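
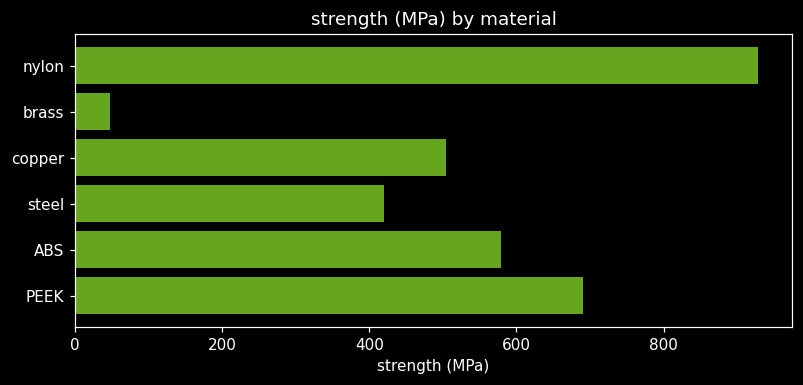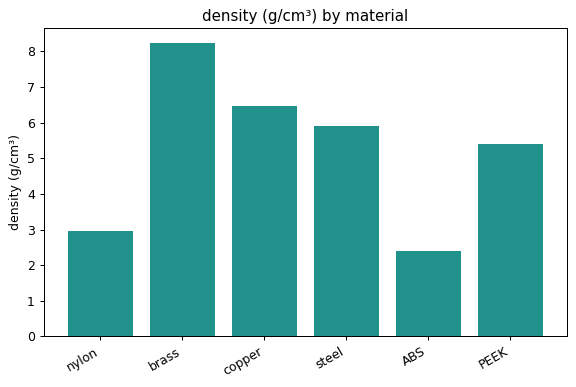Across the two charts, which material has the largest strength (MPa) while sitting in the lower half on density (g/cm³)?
Chart 2 median density (g/cm³) ≈ 6; below-median materials: nylon, ABS, PEEK. Among those, nylon has the highest strength (MPa) (≈ 900).

nylon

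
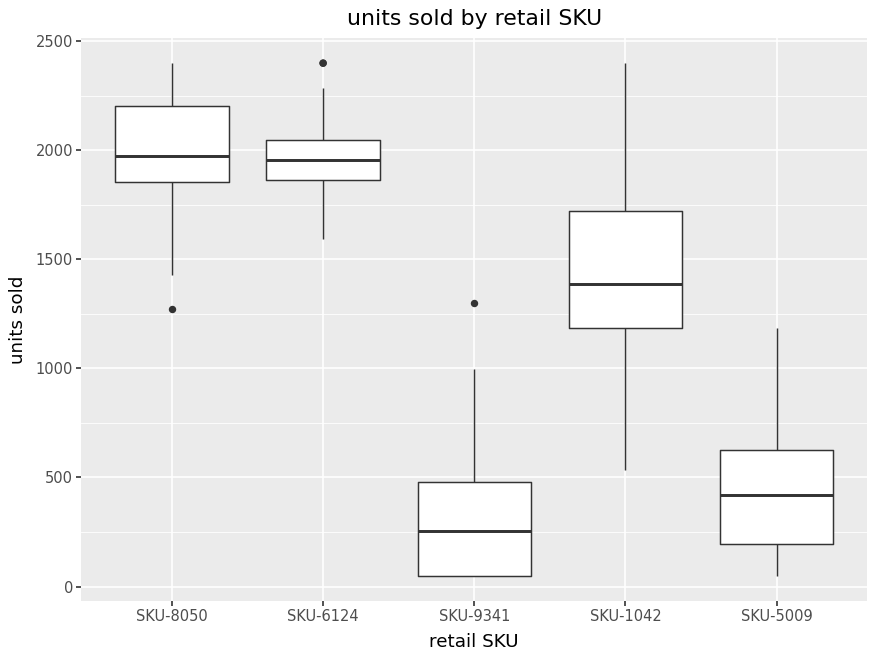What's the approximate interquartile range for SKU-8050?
≈ 400

Q3 ≈ 2200, Q1 ≈ 1800; IQR ≈ 400.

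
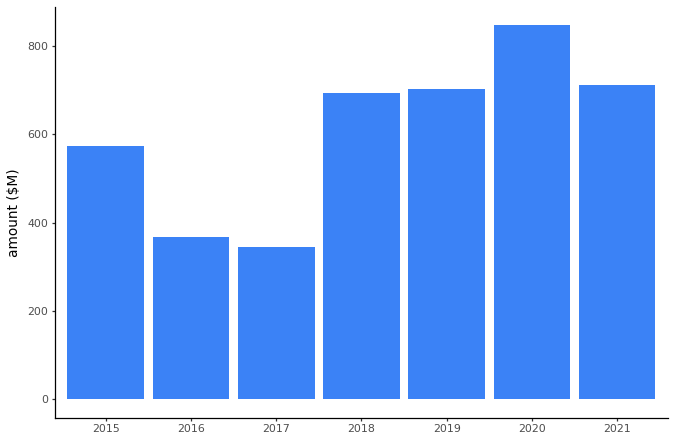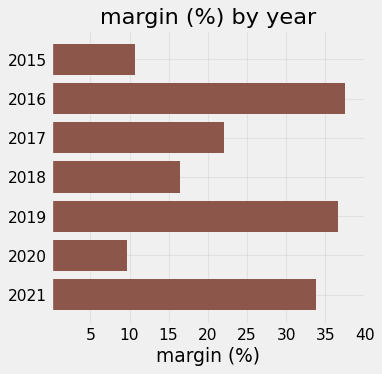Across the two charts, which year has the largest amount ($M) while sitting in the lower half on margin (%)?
Chart 2 median margin (%) ≈ 20; below-median years: 2015, 2018, 2020. Among those, 2020 has the highest amount ($M) (≈ 800).

2020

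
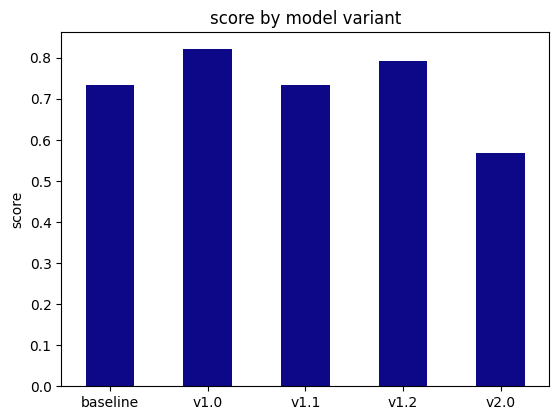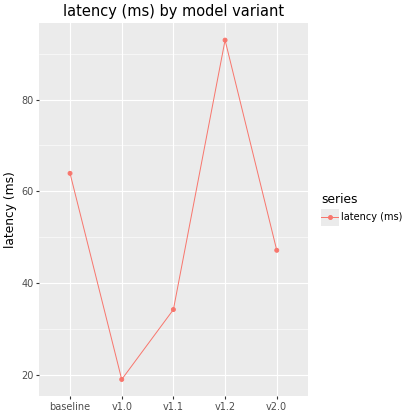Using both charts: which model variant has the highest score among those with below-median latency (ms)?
v1.0

Chart 2 median latency (ms) ≈ 50; below-median model variants: v1.0, v1.1. Among those, v1.0 has the highest score (≈ 0.8).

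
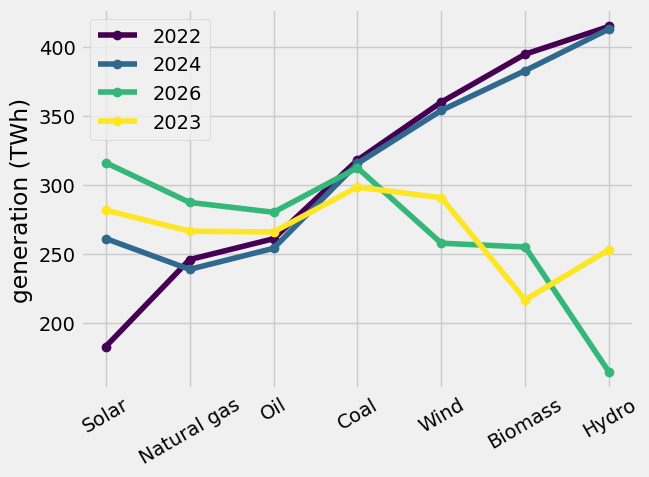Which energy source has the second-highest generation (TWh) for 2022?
Top 3 for 2022: Hydro ≈ 425, Biomass ≈ 400, Wind ≈ 350.

Biomass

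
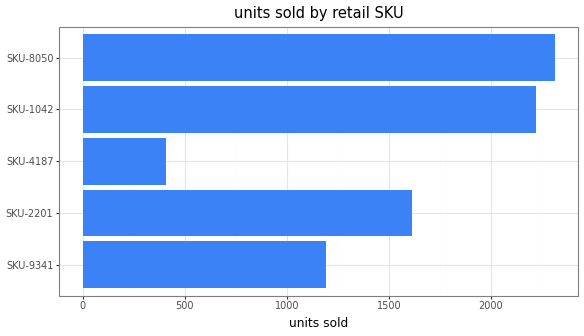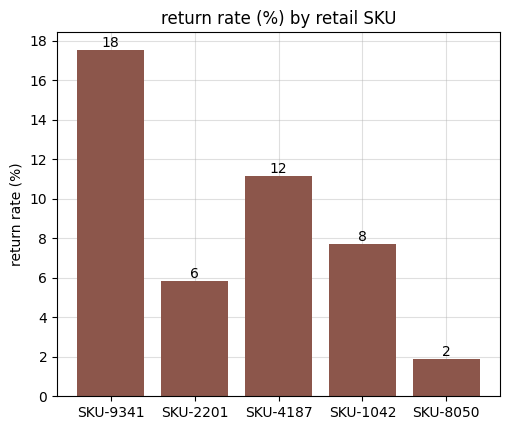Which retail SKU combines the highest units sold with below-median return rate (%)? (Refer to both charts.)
SKU-8050

Chart 2 median return rate (%) ≈ 8; below-median retail SKUs: SKU-2201, SKU-8050. Among those, SKU-8050 has the highest units sold (≈ 2500).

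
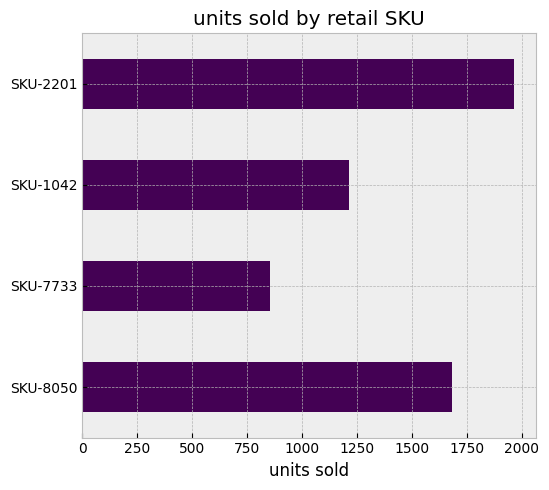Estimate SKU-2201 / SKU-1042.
≈ 1.67×

SKU-2201 ≈ 2000, SKU-1042 ≈ 1200; 2000/1200 ≈ 1.67.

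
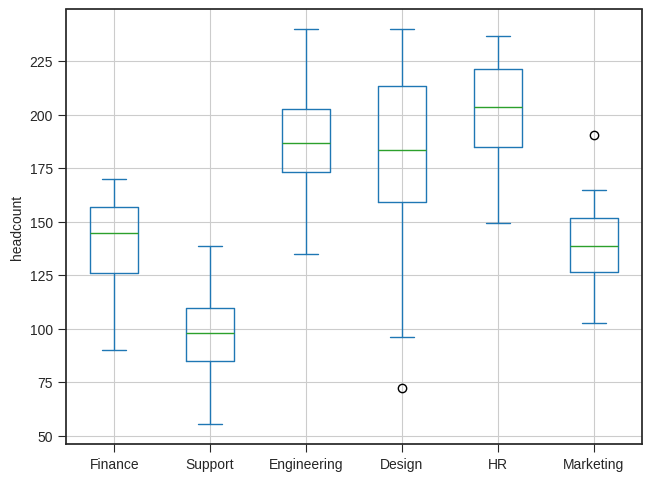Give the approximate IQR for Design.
Q3 ≈ 220, Q1 ≈ 160; IQR ≈ 60.

≈ 60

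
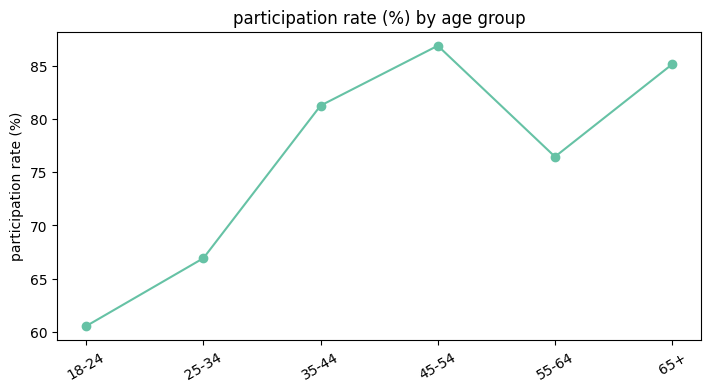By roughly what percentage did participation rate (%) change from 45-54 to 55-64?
≈ -11.8%

45-54 ≈ 85, 55-64 ≈ 75; (75 − 85) / 85 ≈ -11.8%.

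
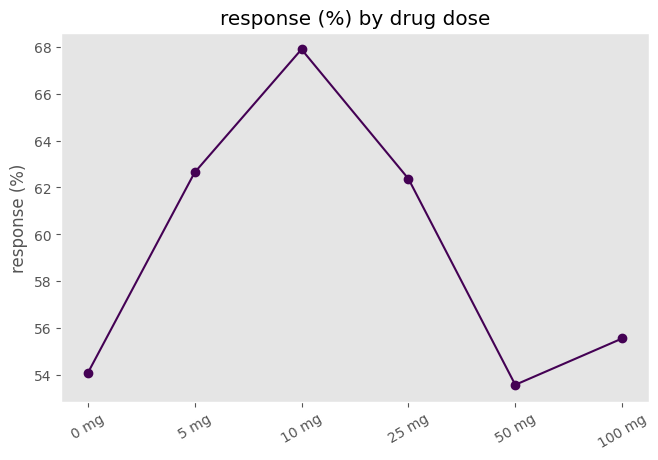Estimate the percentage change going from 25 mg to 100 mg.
≈ -9.7%

25 mg ≈ 62, 100 mg ≈ 56; (56 − 62) / 62 ≈ -9.7%.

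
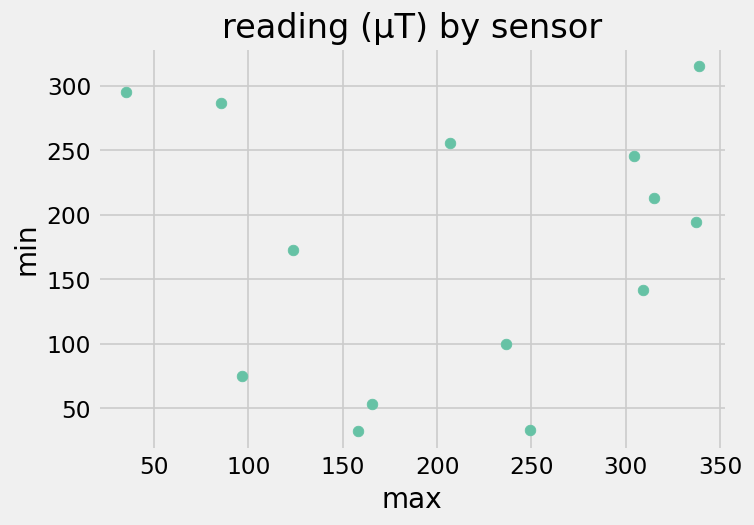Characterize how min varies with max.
Points are roughly uncorrelated; weak (|r| ≈ 0.1).

no clear correlation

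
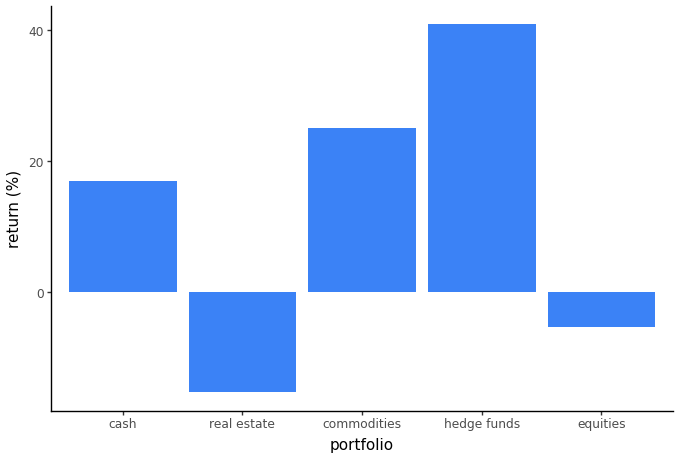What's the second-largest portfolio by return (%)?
Top 3: hedge funds ≈ 40, commodities ≈ 25, cash ≈ 15.

commodities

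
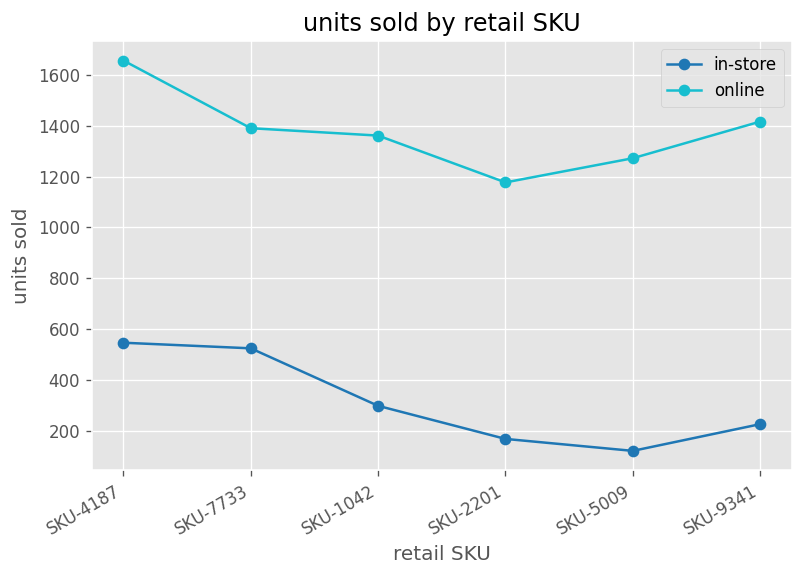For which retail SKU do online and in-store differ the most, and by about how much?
SKU-9341: online ≈ 1400, in-store ≈ 200 → gap ≈ 1200. Next-largest (SKU-5009) is only ≈ 1000.

SKU-9341, ≈ 1200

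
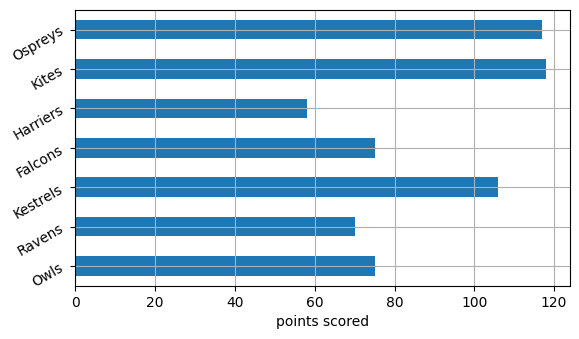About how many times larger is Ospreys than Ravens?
≈ 1.71×

Ospreys ≈ 120, Ravens ≈ 70; 120/70 ≈ 1.71.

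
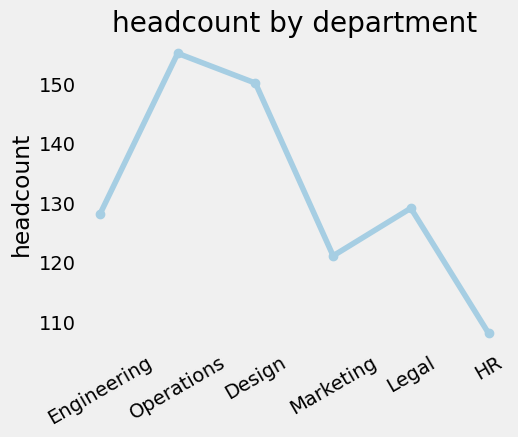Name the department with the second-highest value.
Top 3: Operations ≈ 155, Design ≈ 150, Legal ≈ 130.

Design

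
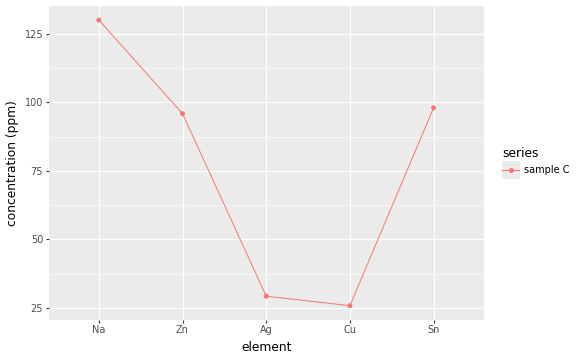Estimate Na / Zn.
≈ 1.3×

Na ≈ 130, Zn ≈ 100; 130/100 ≈ 1.3.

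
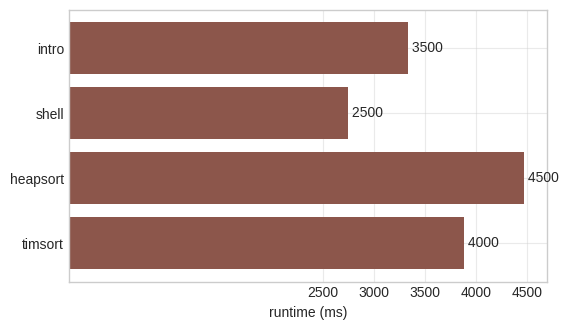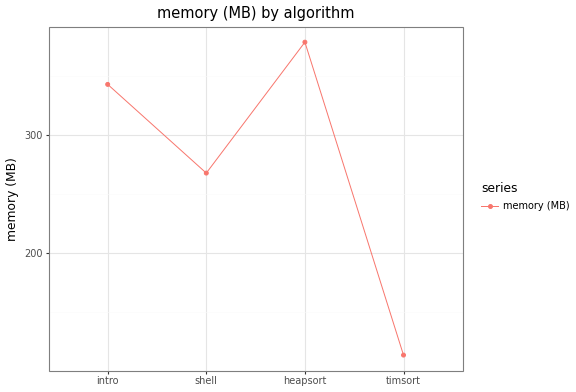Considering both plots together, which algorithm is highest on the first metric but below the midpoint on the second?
timsort

Chart 2 median memory (MB) ≈ 300; below-median algorithms: shell, timsort. Among those, timsort has the highest runtime (ms) (≈ 4000).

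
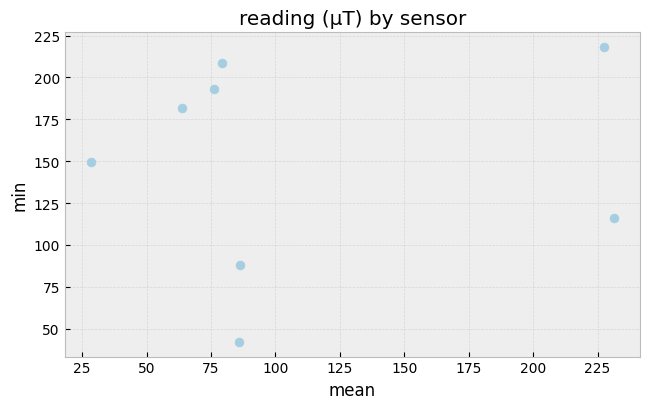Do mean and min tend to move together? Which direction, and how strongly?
no clear correlation

Points are roughly uncorrelated; weak (|r| ≈ 0.1).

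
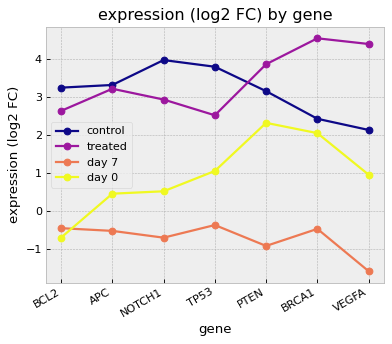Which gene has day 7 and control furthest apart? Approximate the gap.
NOTCH1, ≈ 5 log2 FC

NOTCH1: day 7 ≈ -1, control ≈ 4 → gap ≈ 5. Next-largest (TP53) is only ≈ 4.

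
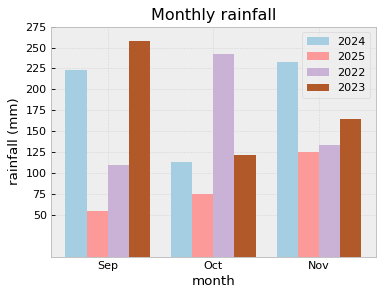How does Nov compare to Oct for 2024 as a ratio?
≈ 1.8×

Nov ≈ 225, Oct ≈ 125; 225/125 ≈ 1.8.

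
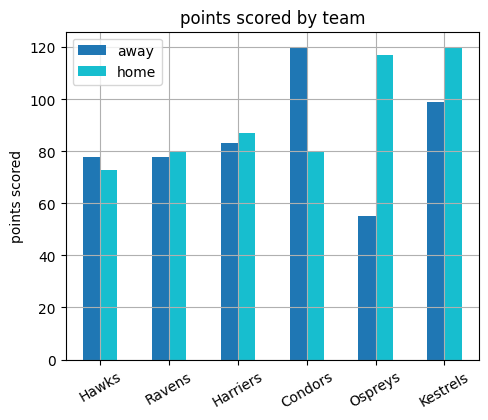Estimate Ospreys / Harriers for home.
Ospreys ≈ 120, Harriers ≈ 90; 120/90 ≈ 1.33.

≈ 1.33×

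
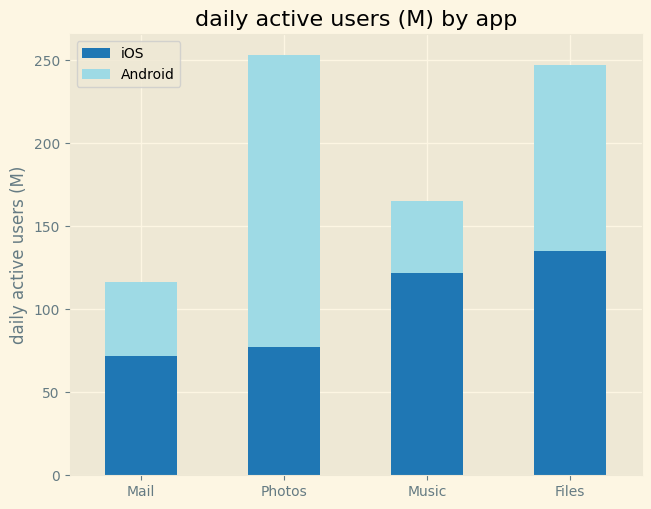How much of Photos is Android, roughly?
≈ 175

Android top ≈ 250, bottom ≈ 75; segment ≈ 175.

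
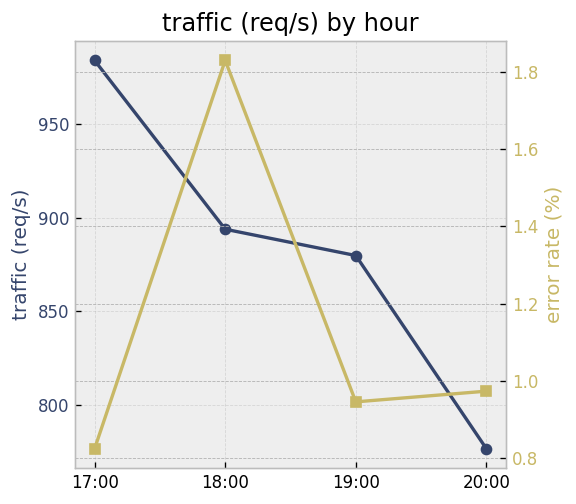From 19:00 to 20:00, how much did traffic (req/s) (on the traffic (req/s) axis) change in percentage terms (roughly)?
19:00 ≈ 880, 20:00 ≈ 780; (780 − 880) / 880 ≈ -11.4%.

≈ -11.4%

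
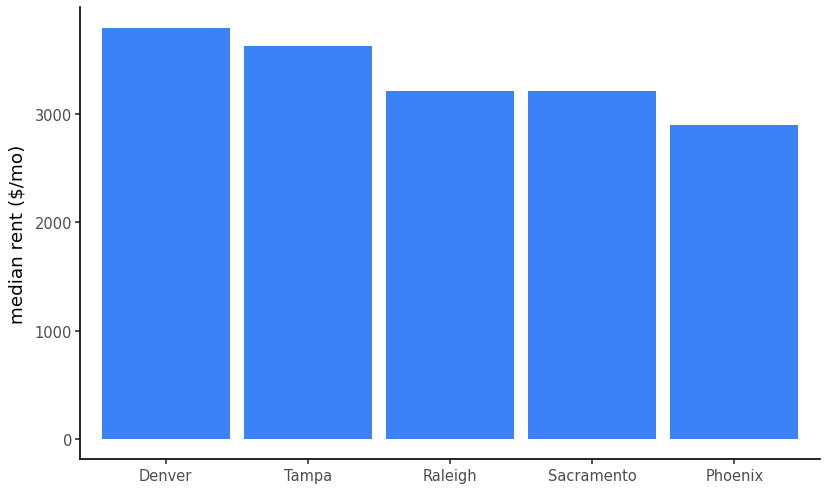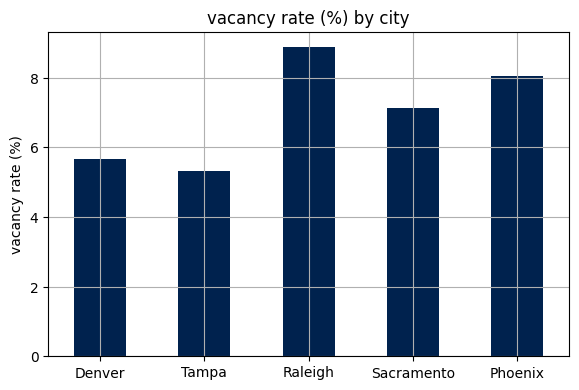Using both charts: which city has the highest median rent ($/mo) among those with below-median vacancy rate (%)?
Chart 2 median vacancy rate (%) ≈ 7; below-median cities: Denver, Tampa. Among those, Denver has the highest median rent ($/mo) (≈ 4000).

Denver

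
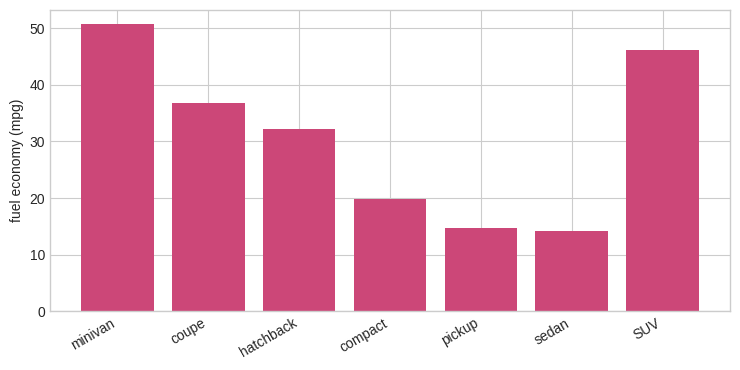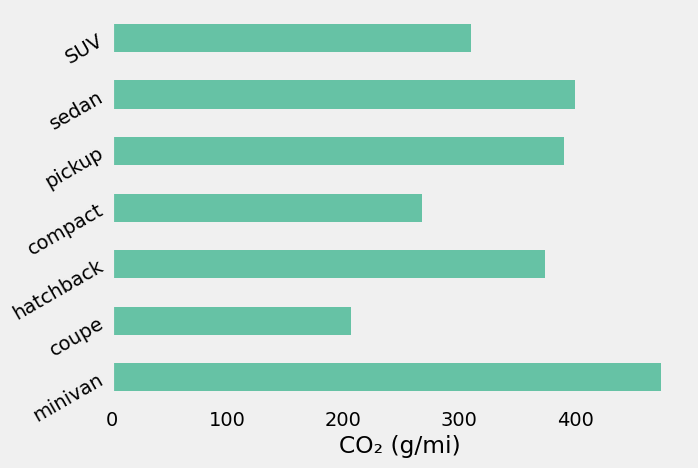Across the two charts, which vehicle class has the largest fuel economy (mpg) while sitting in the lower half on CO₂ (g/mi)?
SUV

Chart 2 median CO₂ (g/mi) ≈ 350; below-median vehicle classes: coupe, compact, SUV. Among those, SUV has the highest fuel economy (mpg) (≈ 45).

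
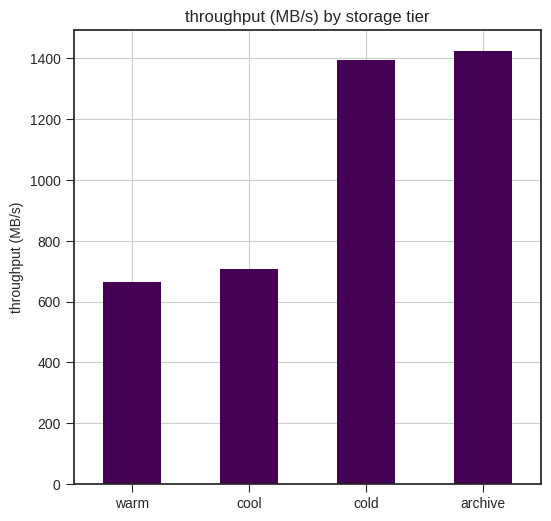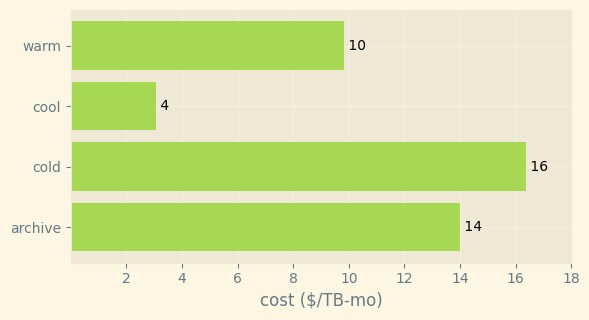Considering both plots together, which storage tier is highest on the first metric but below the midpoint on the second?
cool

Chart 2 median cost ($/TB-mo) ≈ 12; below-median storage tiers: warm, cool. Among those, cool has the highest throughput (MB/s) (≈ 800).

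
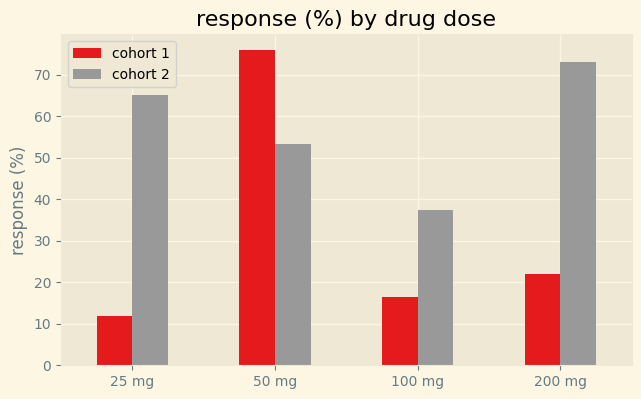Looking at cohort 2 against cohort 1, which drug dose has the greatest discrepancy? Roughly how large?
25 mg, ≈ 60 %

25 mg: cohort 2 ≈ 70, cohort 1 ≈ 10 → gap ≈ 60. Next-largest (200 mg) is only ≈ 50.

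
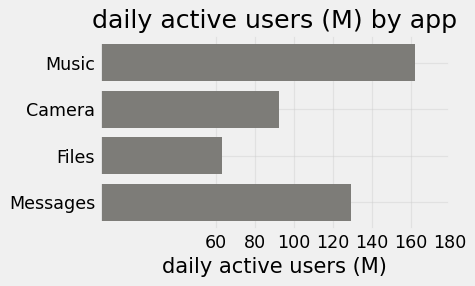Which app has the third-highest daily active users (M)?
Top 4: Music ≈ 160, Messages ≈ 120, Camera ≈ 100, Files ≈ 60.

Camera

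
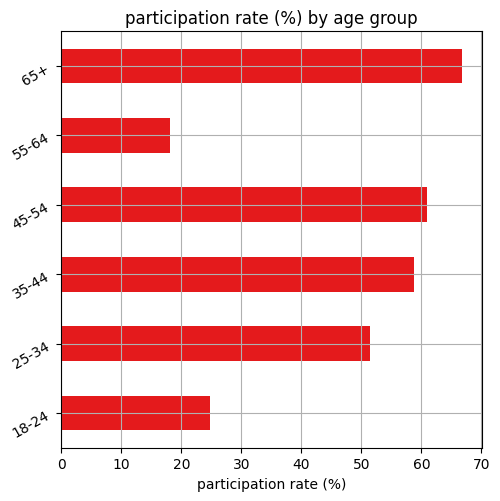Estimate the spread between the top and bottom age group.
Max 65+ ≈ 70, min 55-64 ≈ 20; range ≈ 50.

≈ 50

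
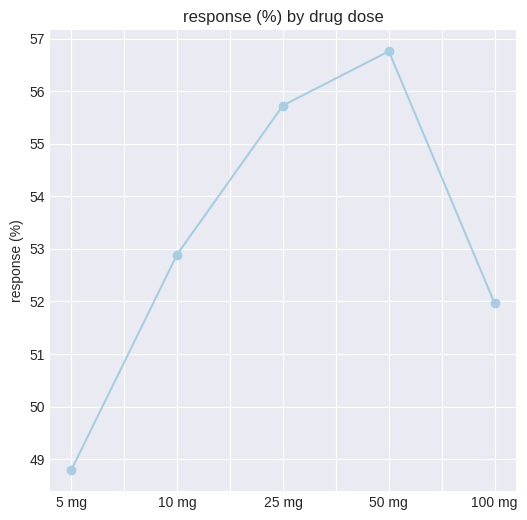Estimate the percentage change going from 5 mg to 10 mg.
5 mg ≈ 49, 10 mg ≈ 53; (53 − 49) / 49 ≈ +8.2%.

≈ +8.2%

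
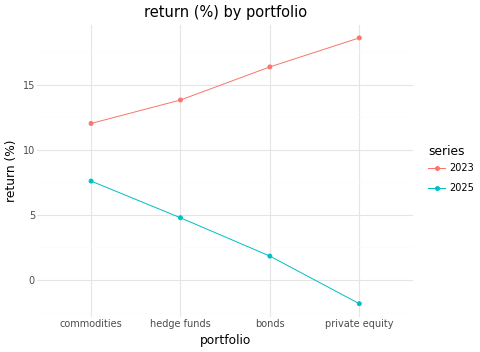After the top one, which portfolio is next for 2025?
hedge funds

Top 3 for 2025: commodities ≈ 8, hedge funds ≈ 4, bonds ≈ 2.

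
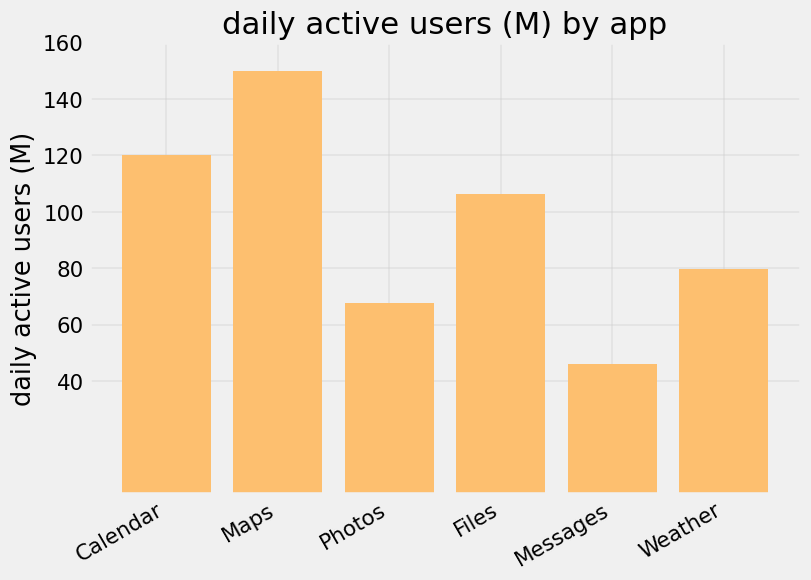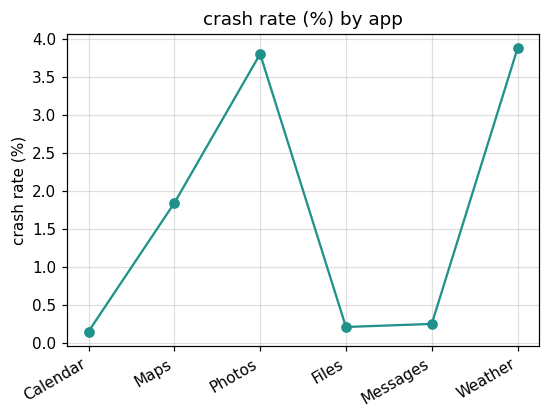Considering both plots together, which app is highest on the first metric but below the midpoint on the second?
Calendar

Chart 2 median crash rate (%) ≈ 1; below-median apps: Calendar, Files, Messages. Among those, Calendar has the highest daily active users (M) (≈ 120).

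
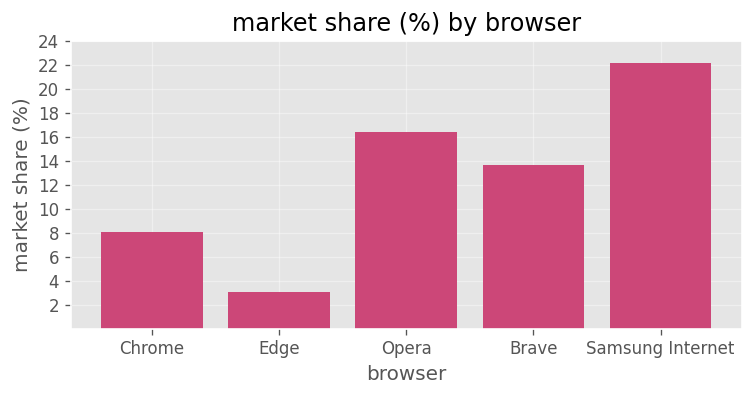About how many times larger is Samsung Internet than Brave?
Samsung Internet ≈ 22, Brave ≈ 14; 22/14 ≈ 1.57.

≈ 1.57×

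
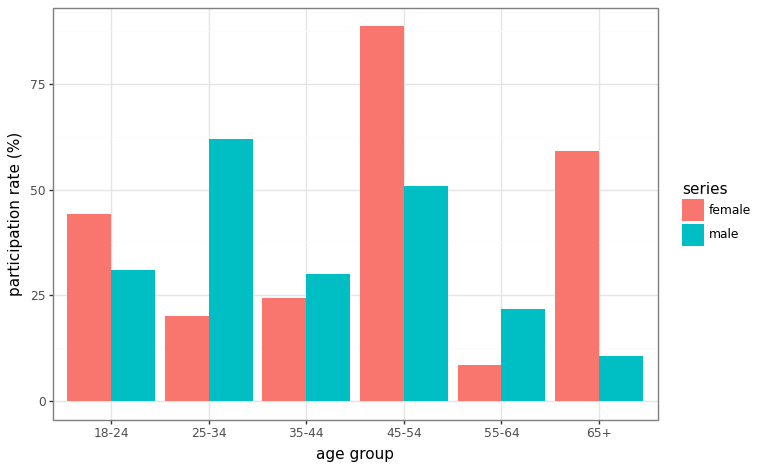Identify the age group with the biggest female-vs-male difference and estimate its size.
65+: female ≈ 60, male ≈ 10 → gap ≈ 50. Next-largest (25-34) is only ≈ 40.

65+, ≈ 50 %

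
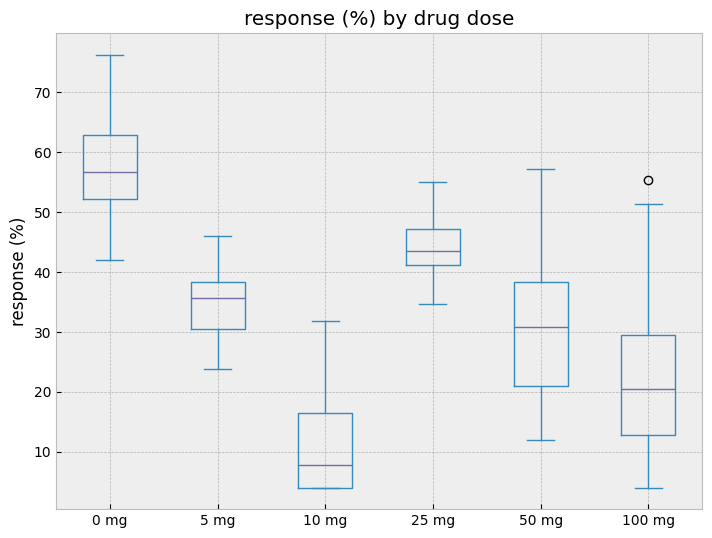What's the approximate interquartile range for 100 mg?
≈ 15

Q3 ≈ 30, Q1 ≈ 15; IQR ≈ 15.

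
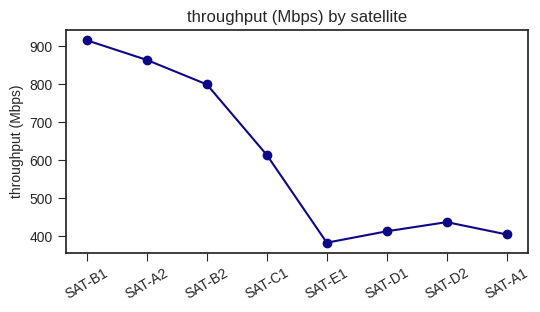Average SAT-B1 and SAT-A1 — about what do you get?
≈ 650

(900 + 400) / 2 ≈ 650.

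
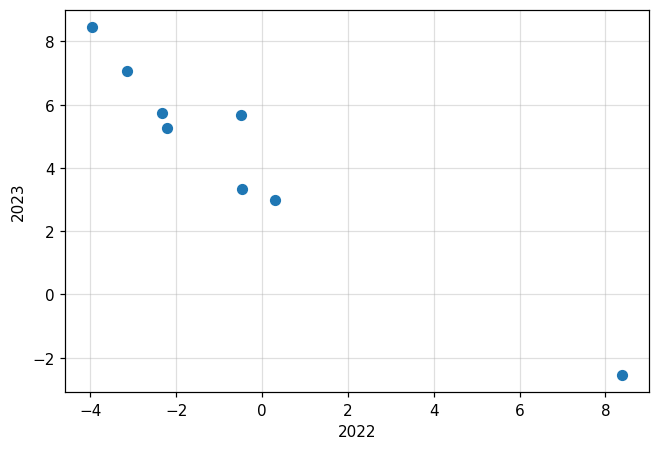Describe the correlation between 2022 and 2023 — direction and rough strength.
negative, strong

Points are negatively correlated; strong (|r| ≈ 1.0).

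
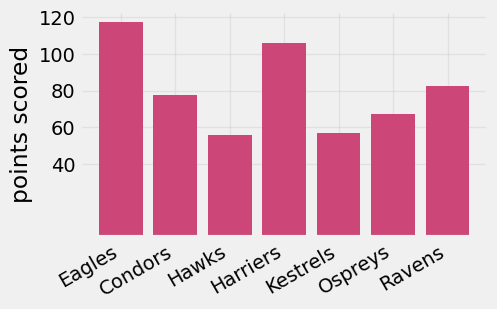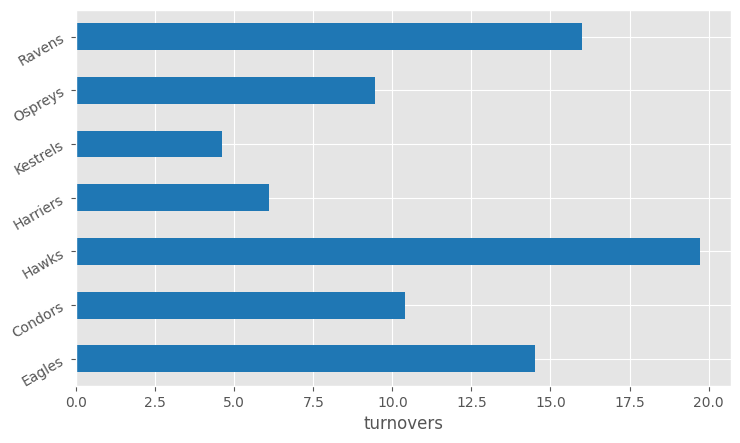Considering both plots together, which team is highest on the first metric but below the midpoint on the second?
Chart 2 median turnovers ≈ 10; below-median teams: Harriers, Kestrels, Ospreys. Among those, Harriers has the highest points scored (≈ 100).

Harriers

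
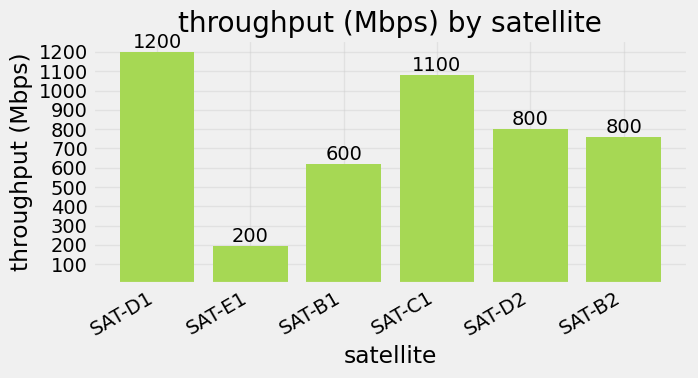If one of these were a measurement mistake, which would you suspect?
SAT-E1 ≈ 200; the rest sit between ≈ 600 and ≈ 1200.

SAT-E1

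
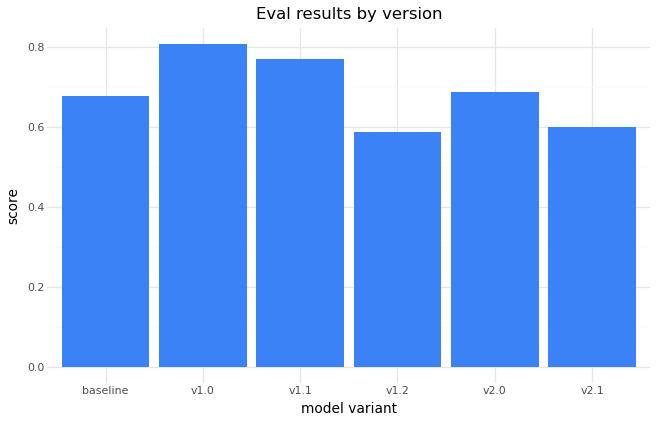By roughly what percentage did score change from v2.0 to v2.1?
v2.0 ≈ 0.7, v2.1 ≈ 0.6; (0.6 − 0.7) / 0.7 ≈ -14.3%.

≈ -14.3%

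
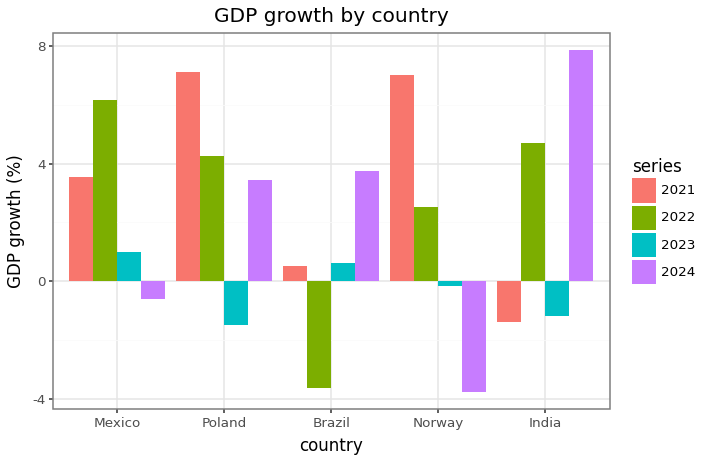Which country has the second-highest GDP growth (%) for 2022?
India

Top 3 for 2022: Mexico ≈ 6, India ≈ 5, Poland ≈ 4.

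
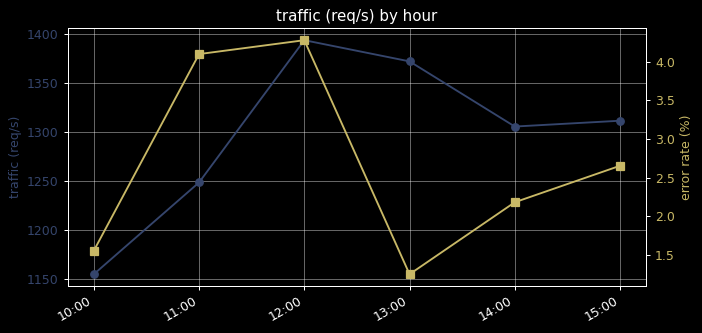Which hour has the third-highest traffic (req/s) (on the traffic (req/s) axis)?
Top 4 (on the traffic (req/s) axis): 12:00 ≈ 1400, 13:00 ≈ 1380, 15:00 ≈ 1320, 14:00 ≈ 1300.

15:00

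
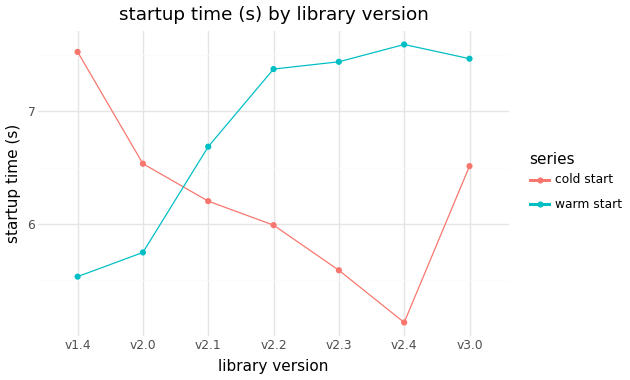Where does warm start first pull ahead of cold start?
v2.1

v2.0: warm start ≈ 5.5 vs cold start ≈ 6.5 (not yet); v2.1: warm start ≈ 6.5 vs cold start ≈ 6.0 (first crossover).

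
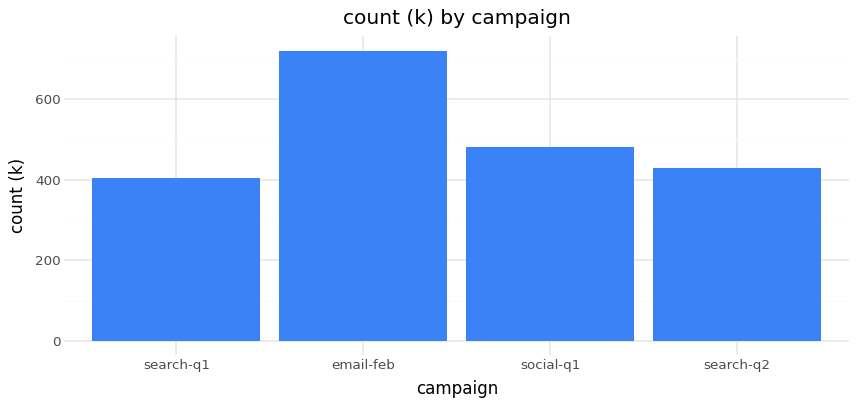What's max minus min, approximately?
≈ 300

Max email-feb ≈ 700, min search-q1 ≈ 400; range ≈ 300.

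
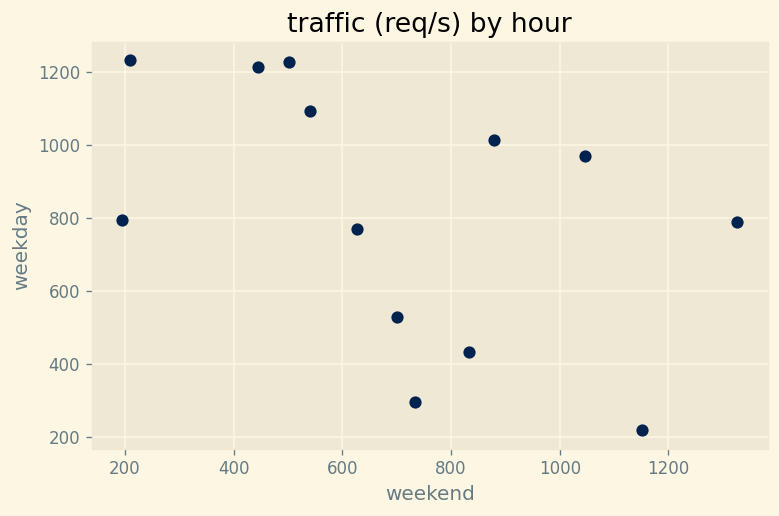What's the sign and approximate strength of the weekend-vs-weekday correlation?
Points are negatively correlated; moderate (|r| ≈ 0.5).

negative, moderate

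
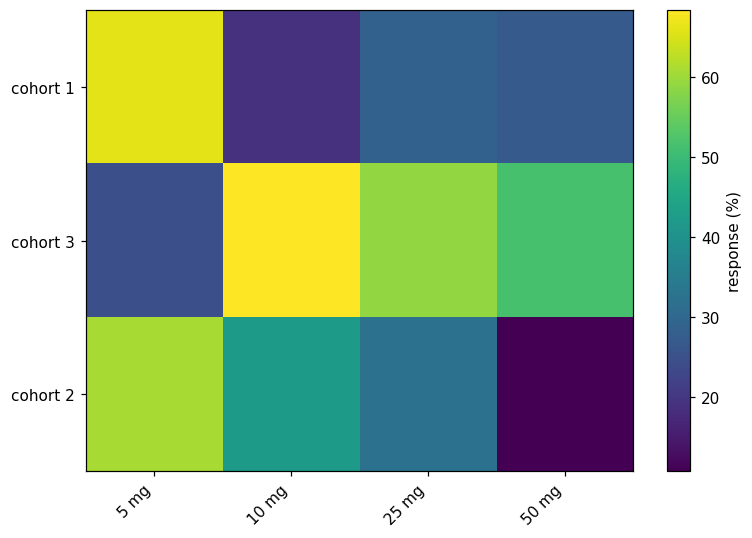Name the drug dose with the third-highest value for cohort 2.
25 mg

Top 4 for cohort 2: 5 mg ≈ 60, 10 mg ≈ 40, 25 mg ≈ 30, 50 mg ≈ 10.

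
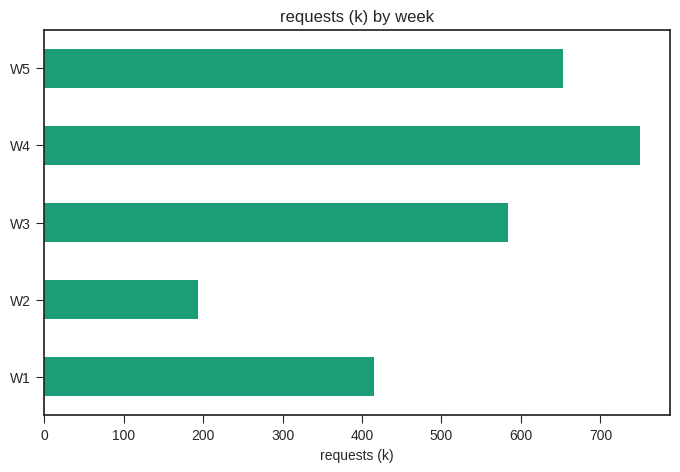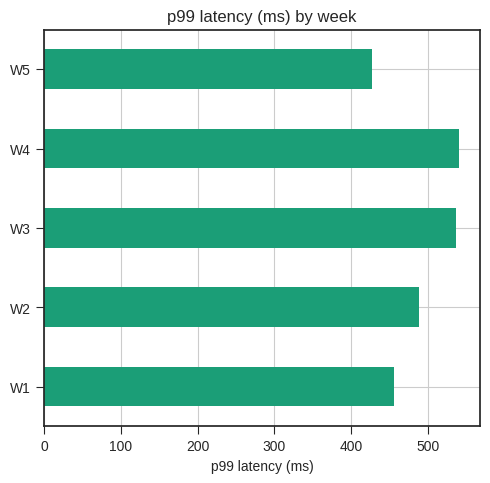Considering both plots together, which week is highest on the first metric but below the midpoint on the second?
Chart 2 median p99 latency (ms) ≈ 500; below-median weeks: W1, W5. Among those, W5 has the highest requests (k) (≈ 700).

W5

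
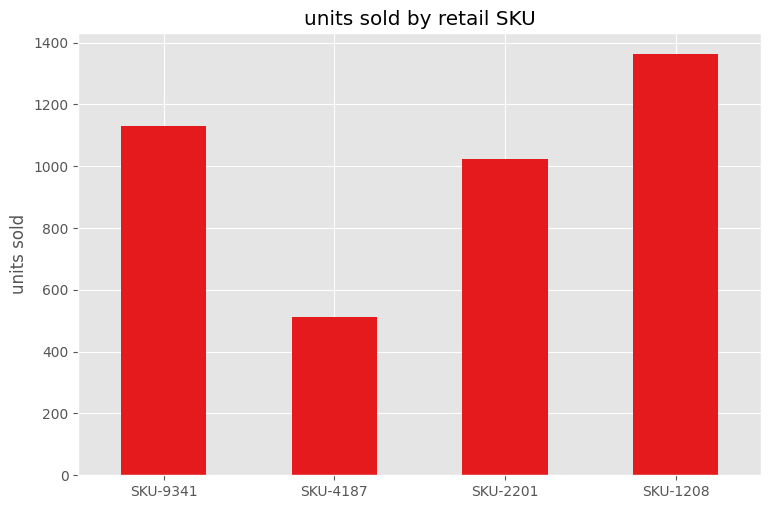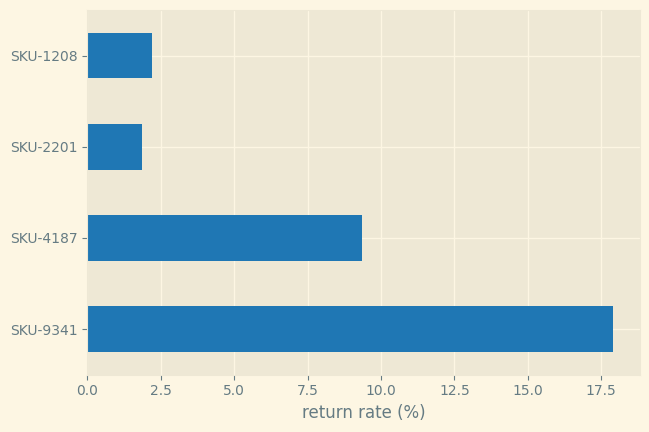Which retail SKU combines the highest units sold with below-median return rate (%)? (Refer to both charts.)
SKU-1208

Chart 2 median return rate (%) ≈ 6; below-median retail SKUs: SKU-2201, SKU-1208. Among those, SKU-1208 has the highest units sold (≈ 1400).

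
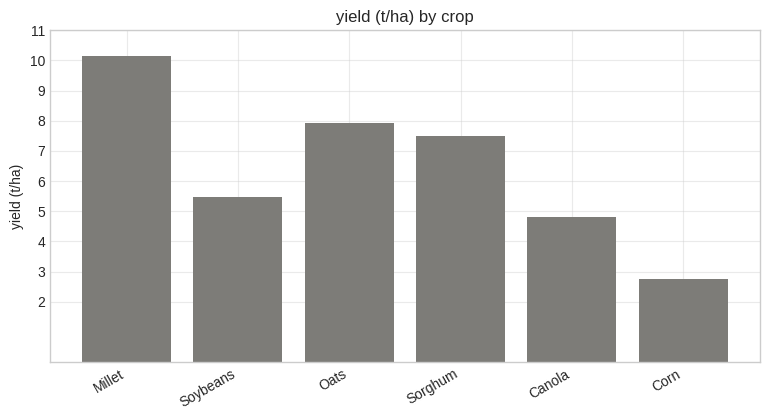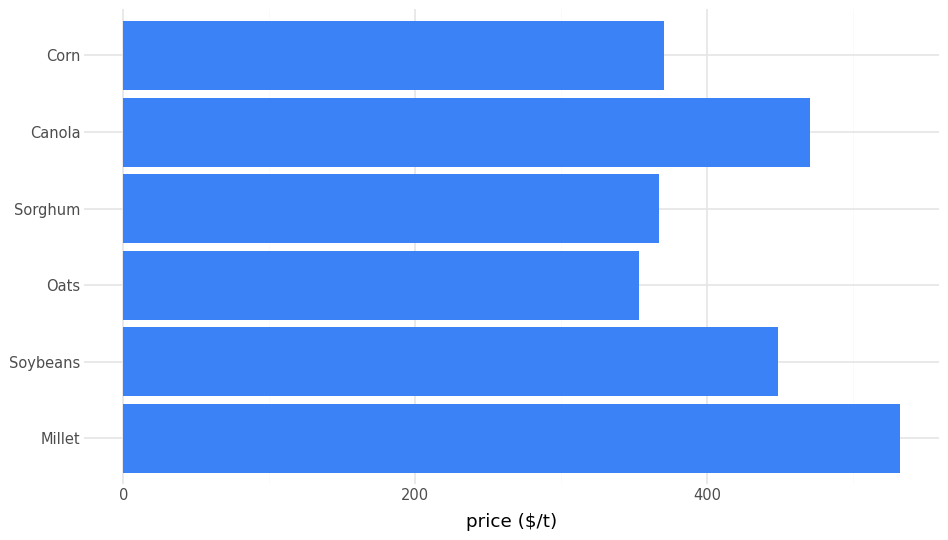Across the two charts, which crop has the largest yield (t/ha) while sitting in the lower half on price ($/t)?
Oats

Chart 2 median price ($/t) ≈ 400; below-median crops: Oats, Sorghum, Corn. Among those, Oats has the highest yield (t/ha) (≈ 8).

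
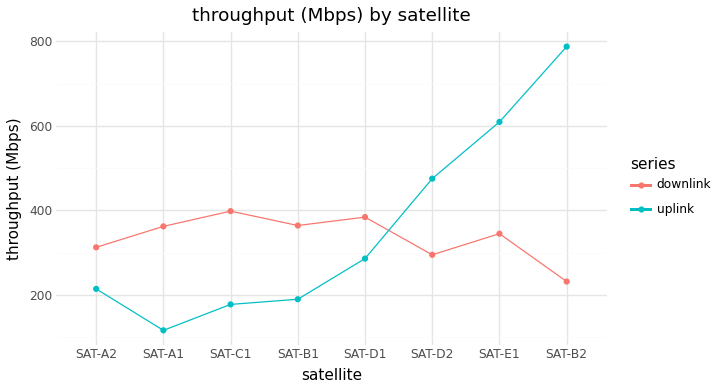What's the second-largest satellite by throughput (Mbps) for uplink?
Top 3 for uplink: SAT-B2 ≈ 800, SAT-E1 ≈ 600, SAT-D2 ≈ 500.

SAT-E1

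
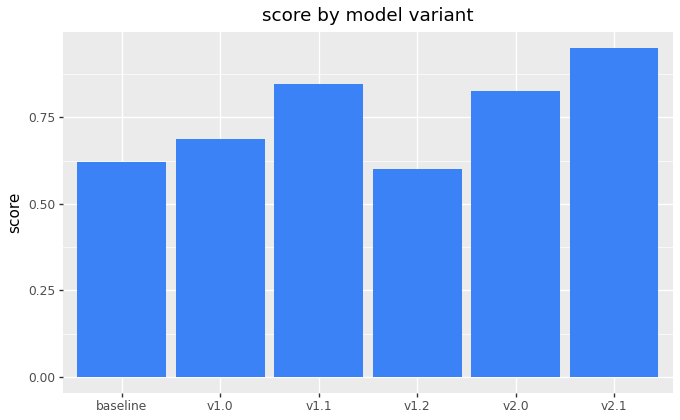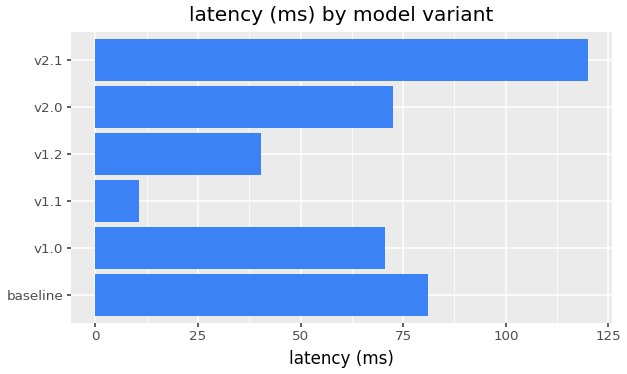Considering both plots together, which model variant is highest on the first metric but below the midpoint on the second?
v1.1

Chart 2 median latency (ms) ≈ 80; below-median model variants: v1.0, v1.1, v1.2. Among those, v1.1 has the highest score (≈ 0.8).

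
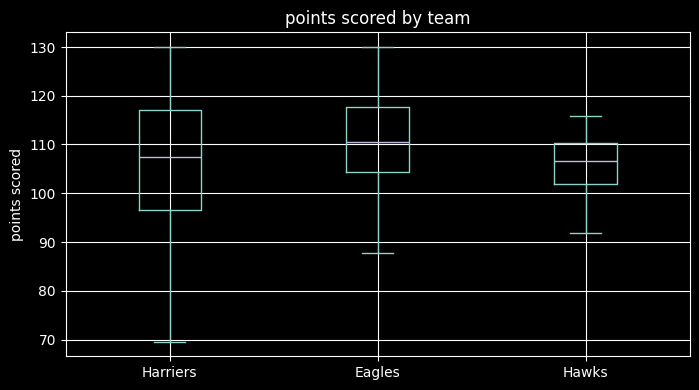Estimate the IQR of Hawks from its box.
Q3 ≈ 110.4, Q1 ≈ 102.0; IQR ≈ 8.4.

≈ 8.4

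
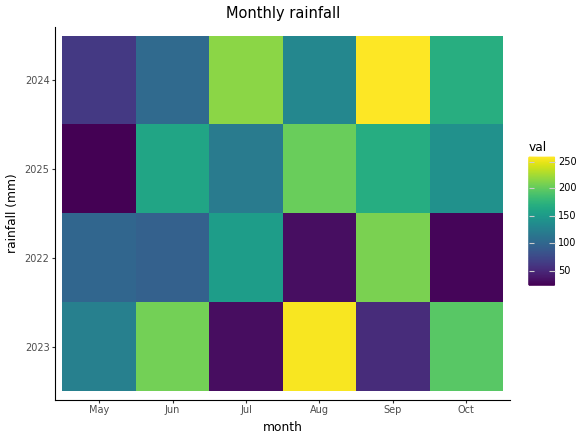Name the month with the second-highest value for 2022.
Jul

Top 3 for 2022: Sep ≈ 220, Jul ≈ 160, May ≈ 100.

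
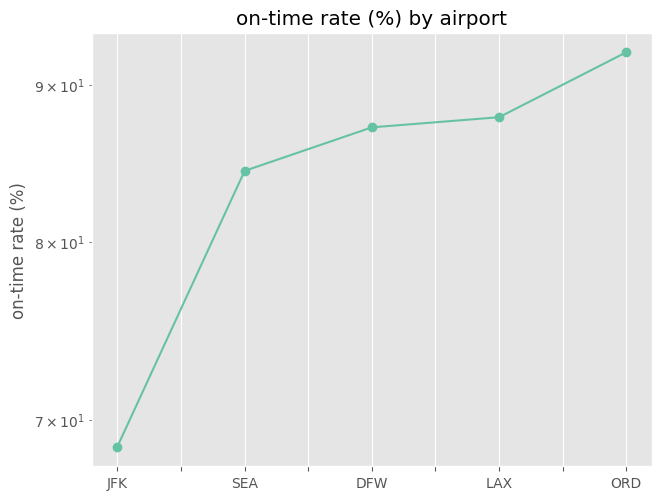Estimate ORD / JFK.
ORD ≈ 92, JFK ≈ 68; 92/68 ≈ 1.35.

≈ 1.35×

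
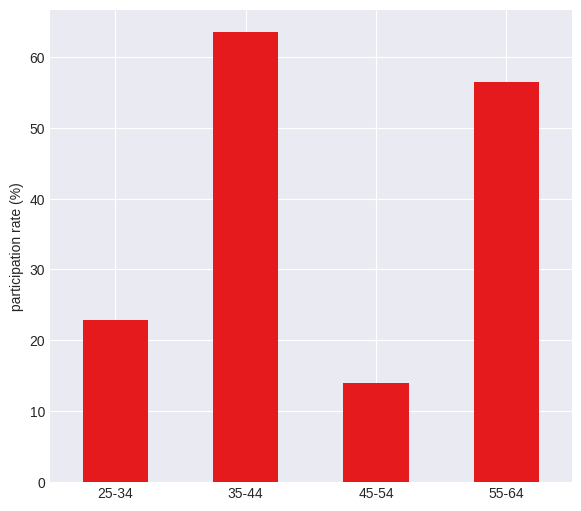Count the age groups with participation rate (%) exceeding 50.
Above 50: 35-44, 55-64.

2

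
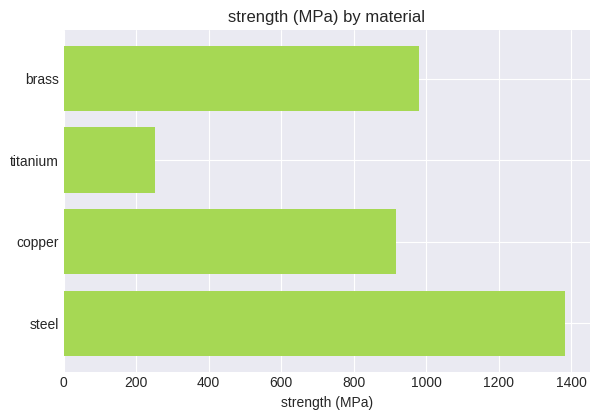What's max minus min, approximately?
Max steel ≈ 1400, min titanium ≈ 200; range ≈ 1200.

≈ 1200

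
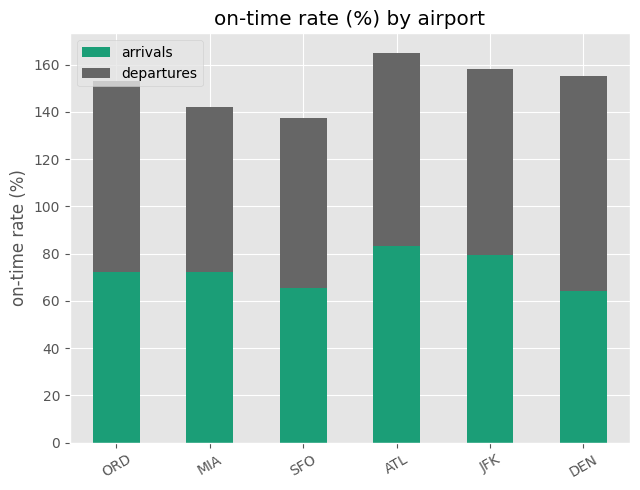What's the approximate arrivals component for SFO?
≈ 60

arrivals top ≈ 60, bottom ≈ 0; segment ≈ 60.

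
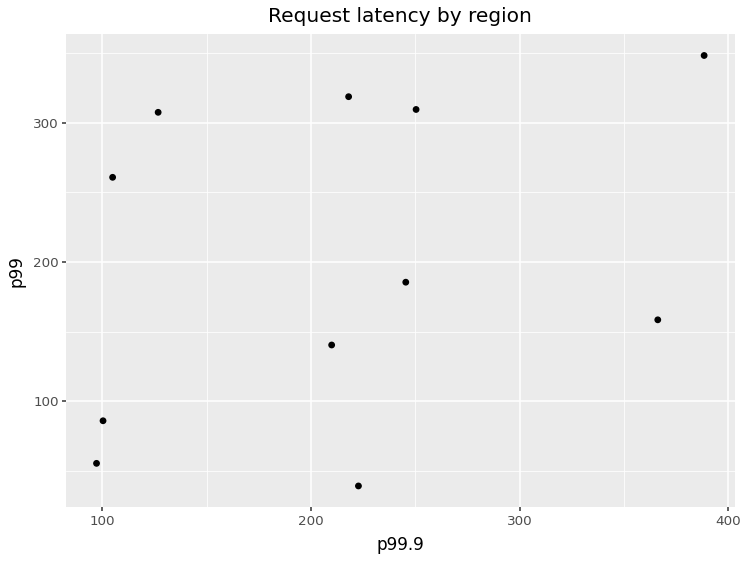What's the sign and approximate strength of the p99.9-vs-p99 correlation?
Points are positively correlated; weak (|r| ≈ 0.3).

positive, weak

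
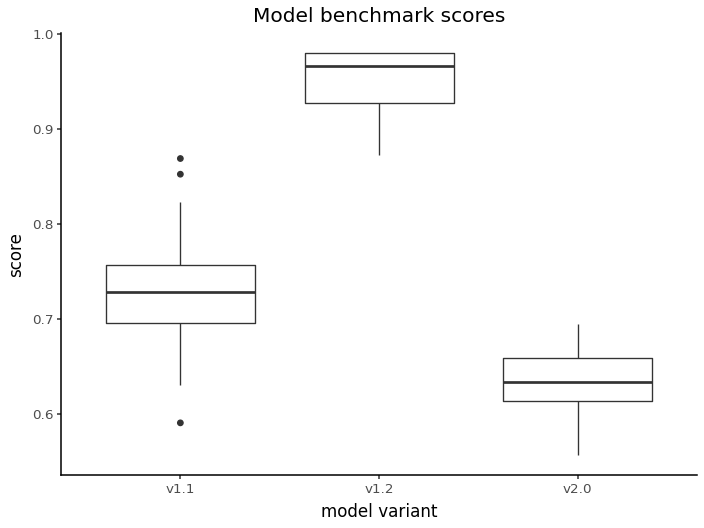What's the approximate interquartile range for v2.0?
≈ 0.05

Q3 ≈ 0.65, Q1 ≈ 0.60; IQR ≈ 0.05.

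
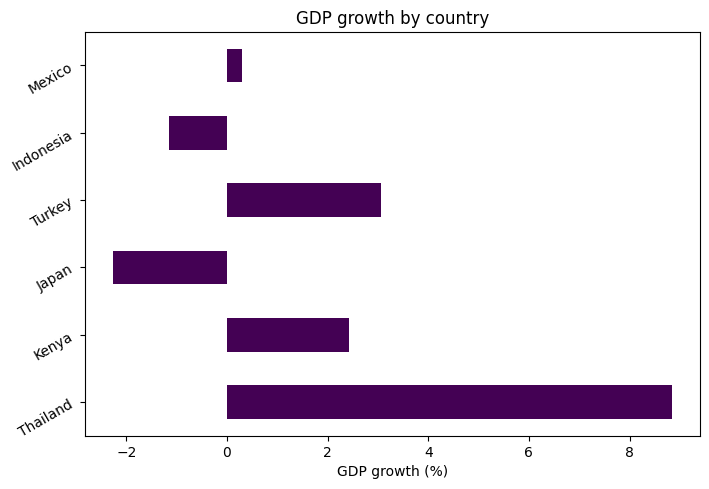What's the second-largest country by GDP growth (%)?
Turkey

Top 3: Thailand ≈ 9, Turkey ≈ 3, Kenya ≈ 2.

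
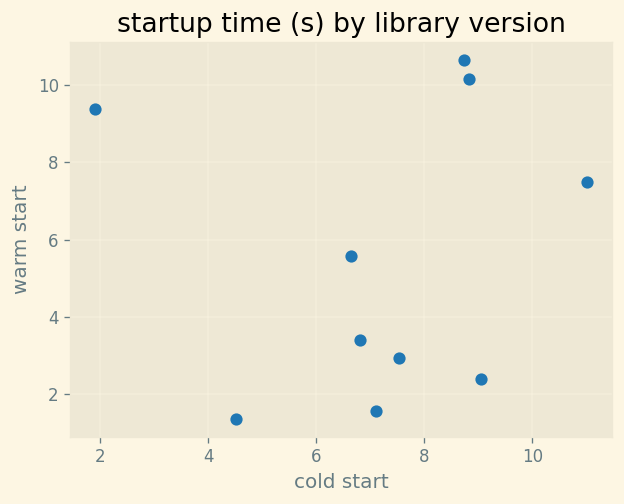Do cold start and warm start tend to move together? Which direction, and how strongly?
Points are roughly uncorrelated; weak (|r| ≈ 0.1).

no clear correlation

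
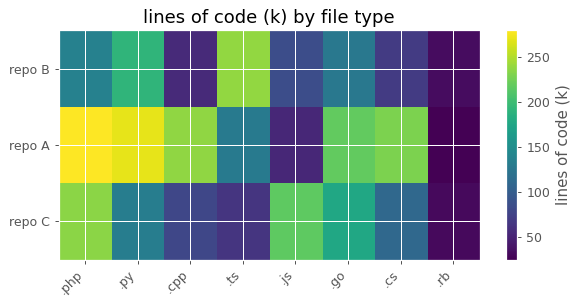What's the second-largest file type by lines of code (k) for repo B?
Top 3 for repo B: .ts ≈ 225, .py ≈ 200, .php ≈ 125.

.py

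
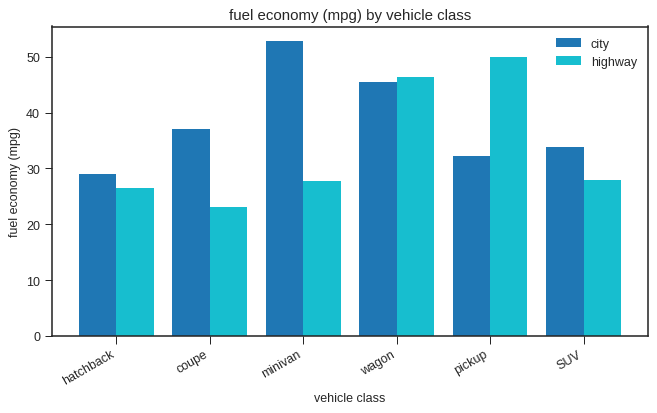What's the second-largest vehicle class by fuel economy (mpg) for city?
wagon

Top 3 for city: minivan ≈ 55, wagon ≈ 45, coupe ≈ 35.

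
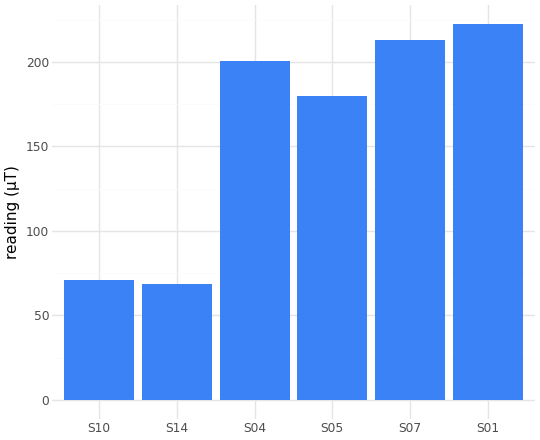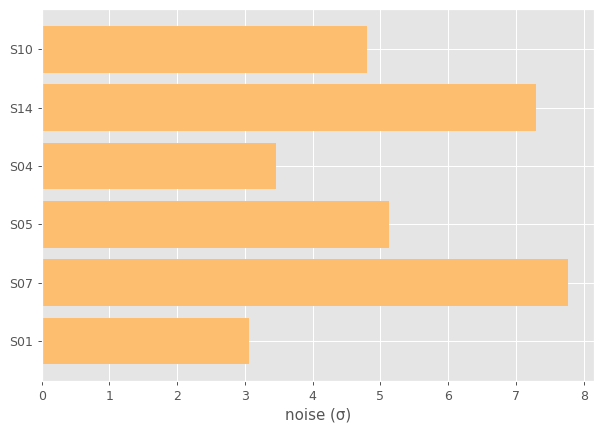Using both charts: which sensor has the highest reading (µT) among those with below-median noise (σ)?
Chart 2 median noise (σ) ≈ 5; below-median sensors: S10, S04, S01. Among those, S01 has the highest reading (µT) (≈ 225).

S01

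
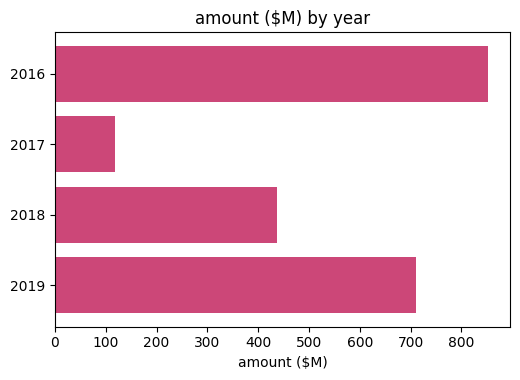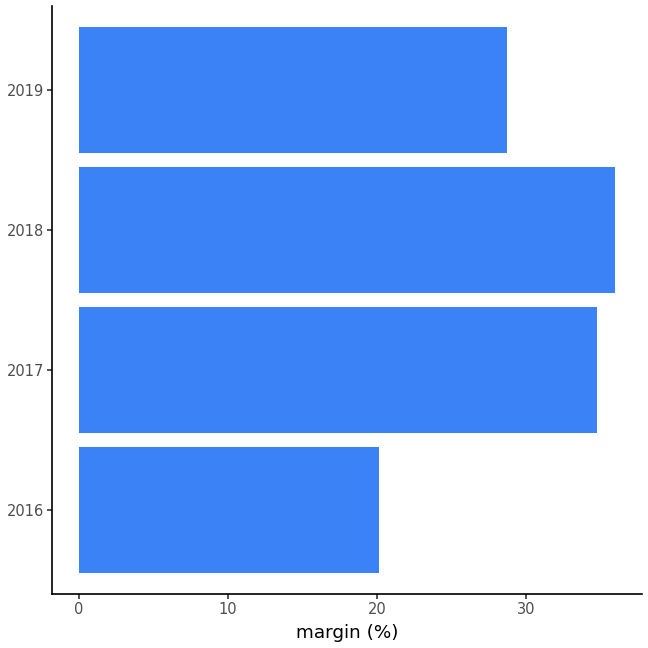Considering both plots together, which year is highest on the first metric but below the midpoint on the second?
2016

Chart 2 median margin (%) ≈ 30; below-median years: 2016, 2019. Among those, 2016 has the highest amount ($M) (≈ 900).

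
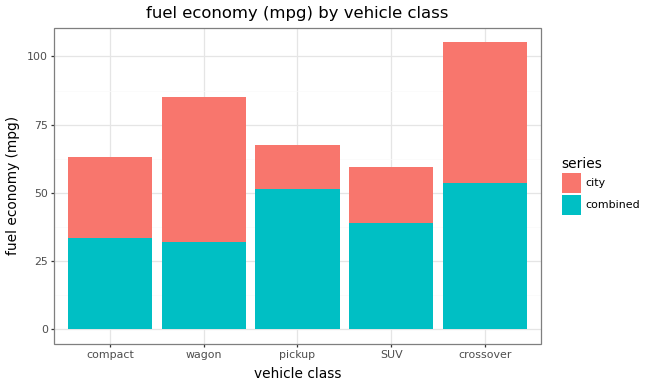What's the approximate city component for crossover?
≈ 60

city top ≈ 110, bottom ≈ 50; segment ≈ 60.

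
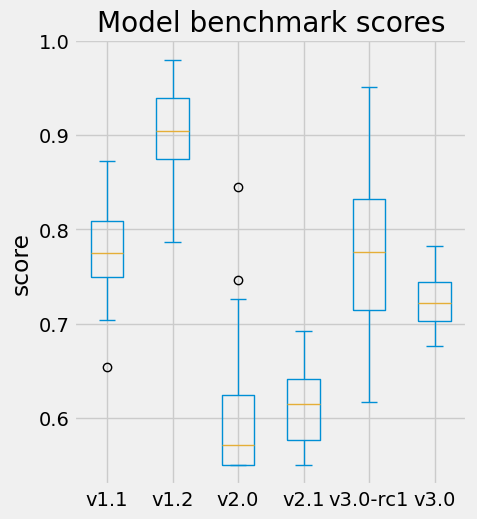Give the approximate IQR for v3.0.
≈ 0.05

Q3 ≈ 0.75, Q1 ≈ 0.70; IQR ≈ 0.05.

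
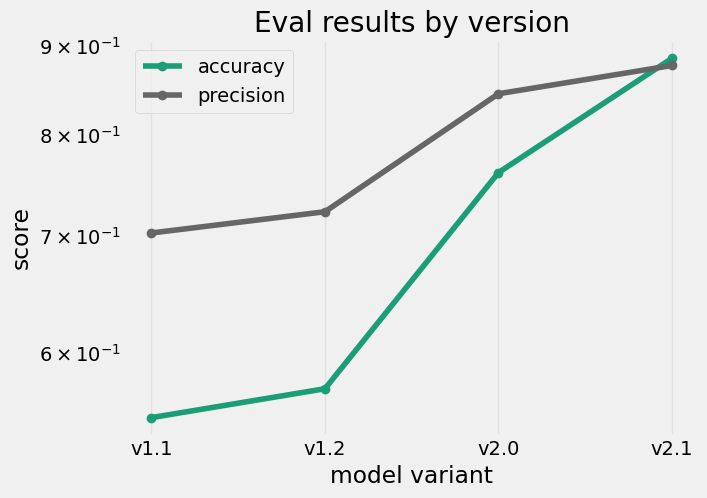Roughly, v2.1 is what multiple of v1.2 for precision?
v2.1 ≈ 0.90, v1.2 ≈ 0.70; 0.90/0.70 ≈ 1.29.

≈ 1.29×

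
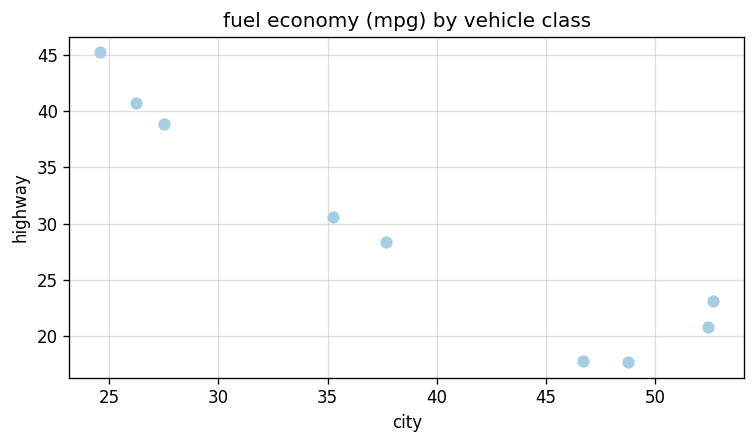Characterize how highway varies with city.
negative, strong

Points are negatively correlated; strong (|r| ≈ 0.9).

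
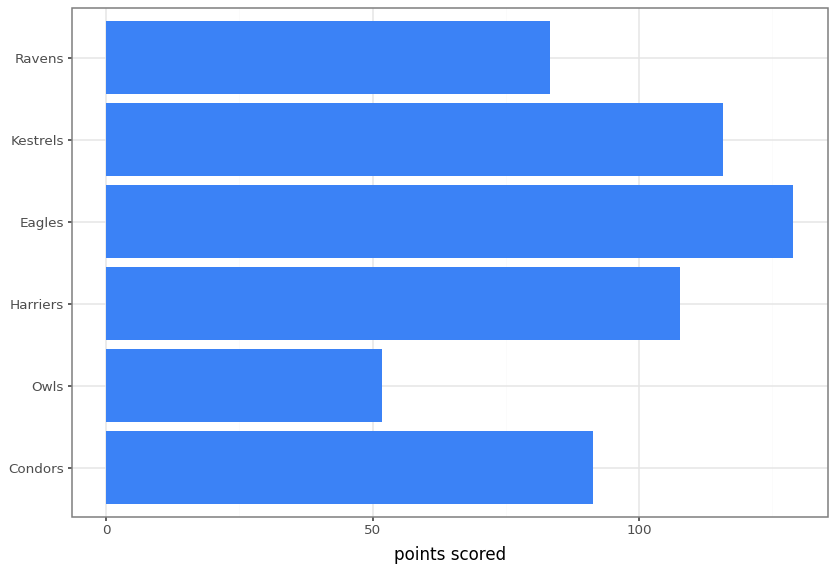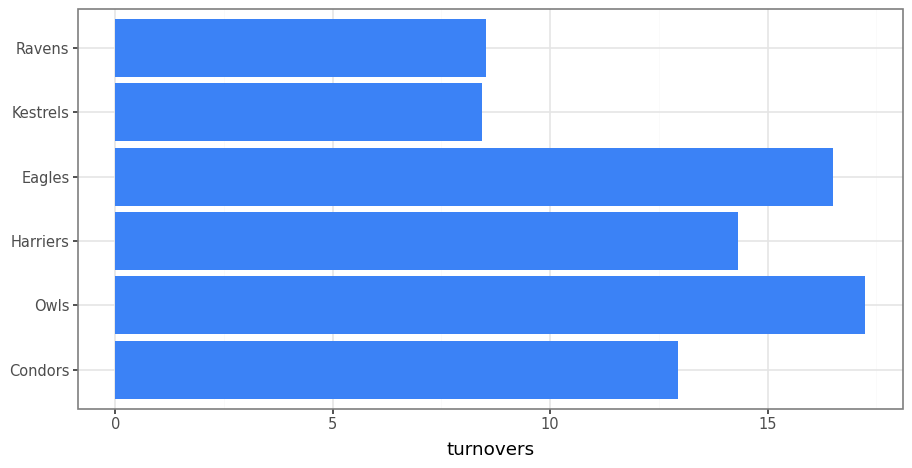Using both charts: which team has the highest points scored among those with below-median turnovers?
Kestrels

Chart 2 median turnovers ≈ 14; below-median teams: Condors, Kestrels, Ravens. Among those, Kestrels has the highest points scored (≈ 120).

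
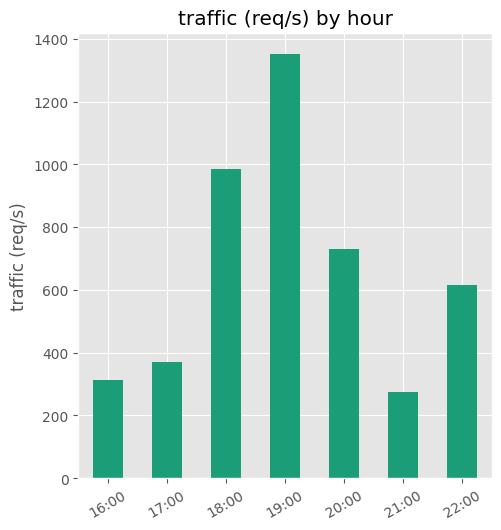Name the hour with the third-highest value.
Top 4: 19:00 ≈ 1400, 18:00 ≈ 1000, 20:00 ≈ 800, 22:00 ≈ 600.

20:00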